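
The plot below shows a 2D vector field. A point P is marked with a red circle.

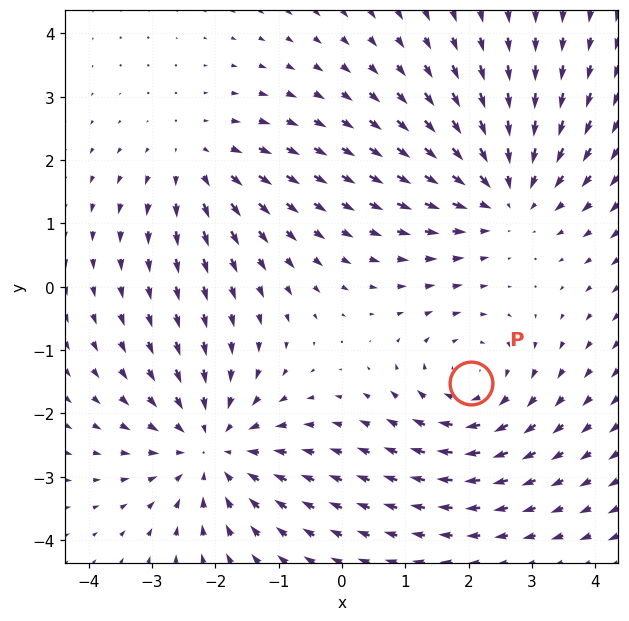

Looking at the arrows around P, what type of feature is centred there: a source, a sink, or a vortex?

At P (2.0, -1.5) the arrows circulate clockwise. Divergence ≈0, curl about -3 — near-zero divergence with nonzero curl is a vortex.

vortex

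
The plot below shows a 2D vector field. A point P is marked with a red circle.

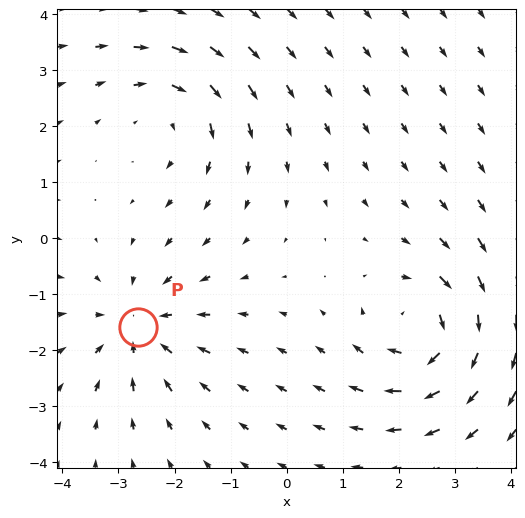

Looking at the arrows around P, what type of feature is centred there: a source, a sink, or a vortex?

sink

At P (-2.7, -1.6) the arrows converge inward. Divergence about -4, curl ≈0 — negative divergence with near-zero curl is a sink.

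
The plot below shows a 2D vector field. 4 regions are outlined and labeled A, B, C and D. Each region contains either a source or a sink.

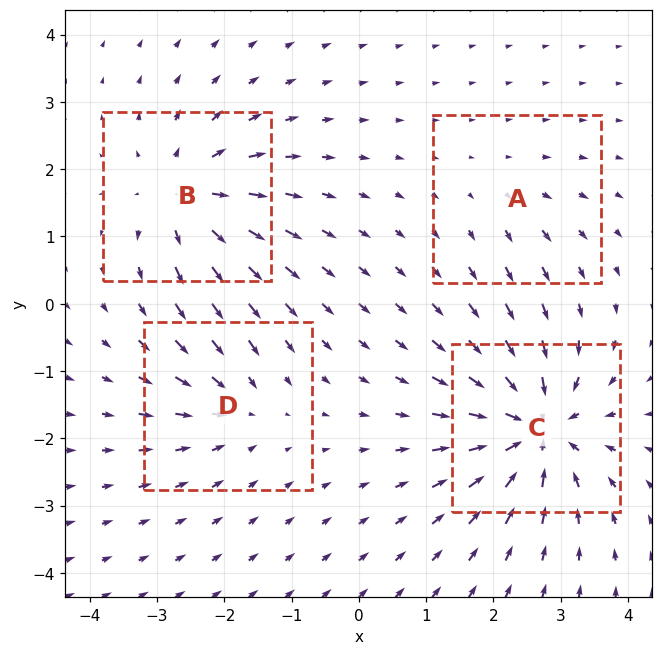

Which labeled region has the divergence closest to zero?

A

Divergence at each region's feature centre — A: about +2, B: about +6, C: about -9, D: about -4. Region A is closest to zero.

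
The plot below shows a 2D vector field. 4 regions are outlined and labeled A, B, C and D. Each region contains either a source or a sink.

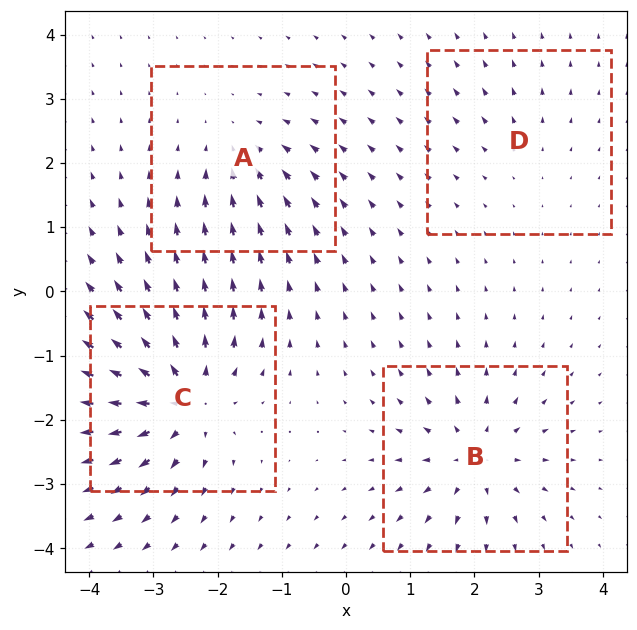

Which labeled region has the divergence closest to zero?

Divergence at each region's feature centre — A: about -4, B: about +6, C: about +8, D: about +2. Region D is closest to zero.

D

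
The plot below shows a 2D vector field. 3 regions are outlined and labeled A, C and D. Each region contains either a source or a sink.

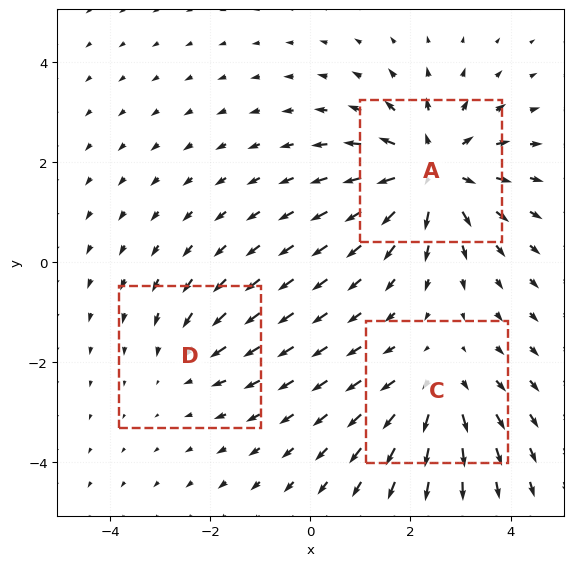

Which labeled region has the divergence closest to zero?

D

Divergence at each region's feature centre — A: about +4, C: about +3, D: about -2. Region D is closest to zero.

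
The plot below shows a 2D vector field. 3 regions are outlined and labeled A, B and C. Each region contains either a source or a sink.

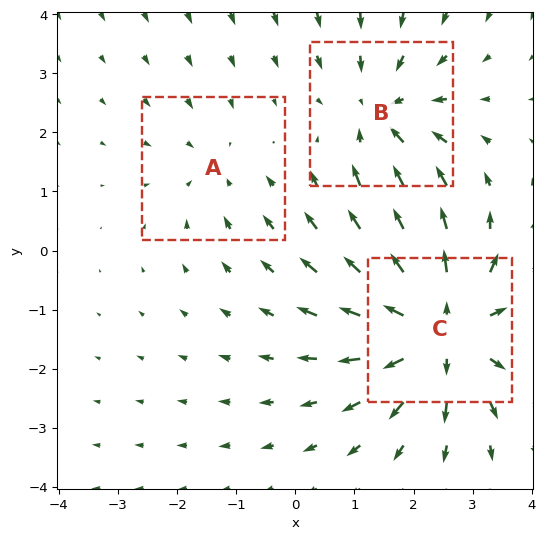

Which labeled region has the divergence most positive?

C

Divergence at each region's feature centre — A: about -2, B: about -3, C: about +5. Region C is most positive.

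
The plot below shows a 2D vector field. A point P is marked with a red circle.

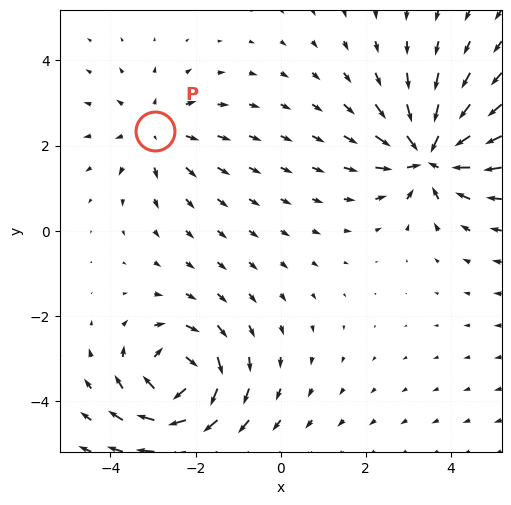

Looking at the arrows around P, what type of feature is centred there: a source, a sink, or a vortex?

At P (-3.0, 2.3) the arrows spread outward. Divergence about +3, curl ≈0 — positive divergence with near-zero curl is a source.

source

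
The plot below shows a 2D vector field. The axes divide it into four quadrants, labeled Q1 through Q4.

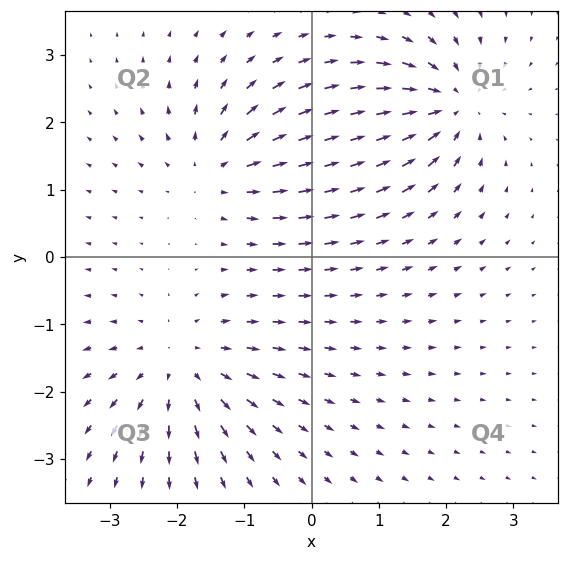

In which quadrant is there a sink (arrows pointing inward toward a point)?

The sink sits at approximately (2.0, 2.3), which lies in quadrant Q1. The divergence there is about -5, negative as expected for a sink.

Q1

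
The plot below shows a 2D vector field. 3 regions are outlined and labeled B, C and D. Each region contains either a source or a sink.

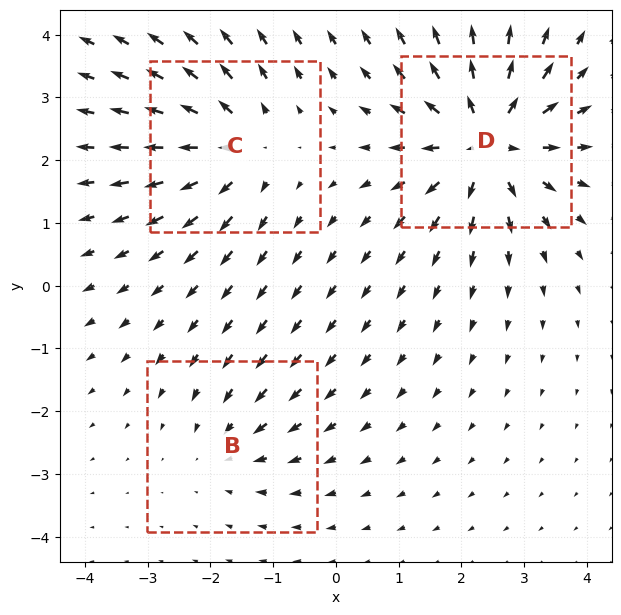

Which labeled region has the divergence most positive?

D

Divergence at each region's feature centre — B: about -2, C: about +4, D: about +6. Region D is most positive.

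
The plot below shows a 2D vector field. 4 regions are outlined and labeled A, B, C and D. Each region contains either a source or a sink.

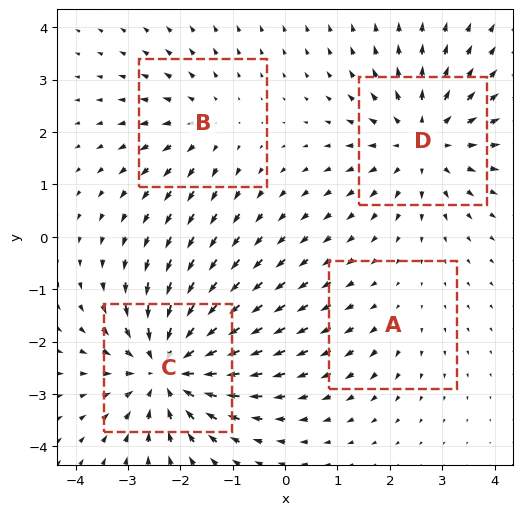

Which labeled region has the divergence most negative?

C

Divergence at each region's feature centre — A: about +2, B: about +3, C: about -6, D: about +5. Region C is most negative.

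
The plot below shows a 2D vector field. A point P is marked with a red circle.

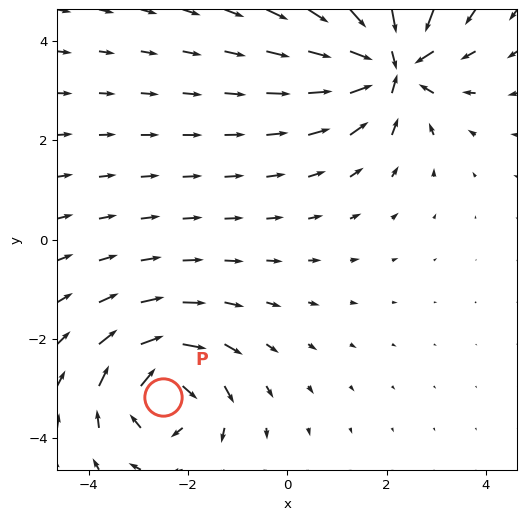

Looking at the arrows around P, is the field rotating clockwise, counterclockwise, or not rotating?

clockwise

Near P at (-2.5, -3.2) the arrows circulate clockwise. The curl (z-component) there is about -5; negative curl means clockwise rotation.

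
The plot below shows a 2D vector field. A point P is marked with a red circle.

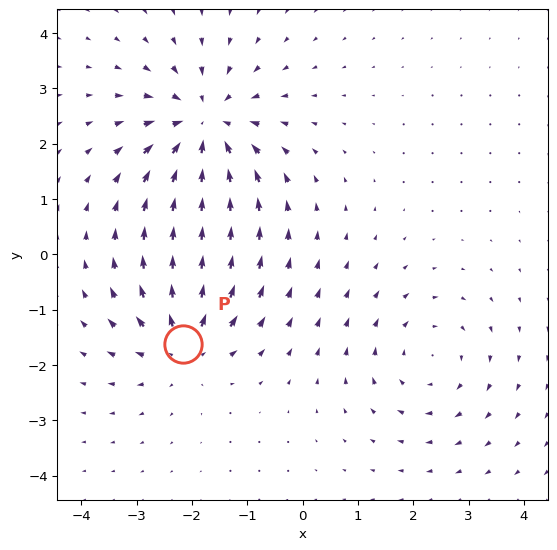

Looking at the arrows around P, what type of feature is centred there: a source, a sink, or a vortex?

source

At P (-2.2, -1.6) the arrows spread outward. Divergence about +4, curl ≈0 — positive divergence with near-zero curl is a source.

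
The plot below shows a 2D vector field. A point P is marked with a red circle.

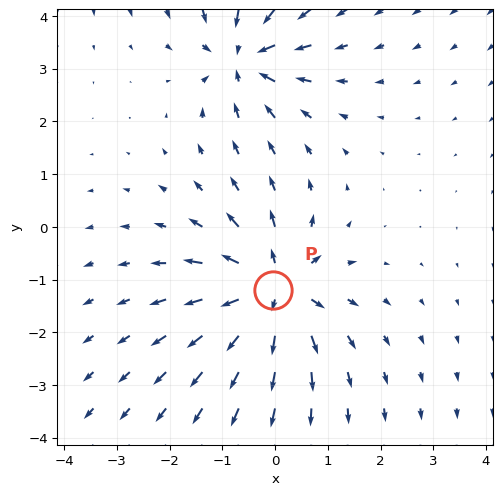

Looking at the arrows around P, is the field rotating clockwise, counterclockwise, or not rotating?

not rotating

Near P at (-0.0, -1.2) the arrows show no circulation. The curl there is ≈0.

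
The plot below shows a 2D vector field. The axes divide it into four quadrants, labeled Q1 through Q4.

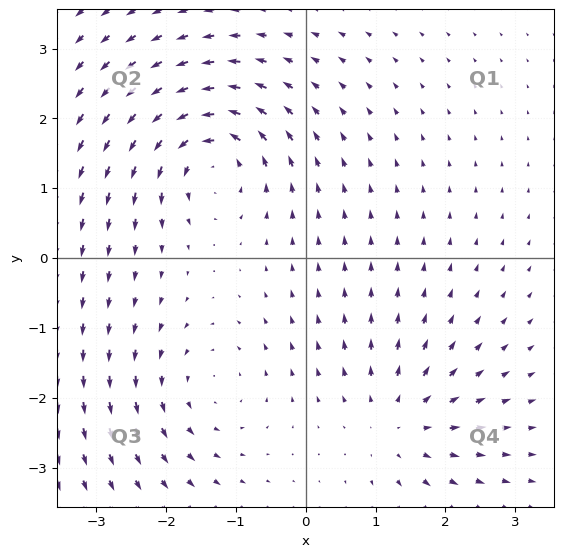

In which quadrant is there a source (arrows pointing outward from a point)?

Q4

The source sits at approximately (1.4, -2.4), which lies in quadrant Q4. The divergence there is about +5, positive as expected for a source.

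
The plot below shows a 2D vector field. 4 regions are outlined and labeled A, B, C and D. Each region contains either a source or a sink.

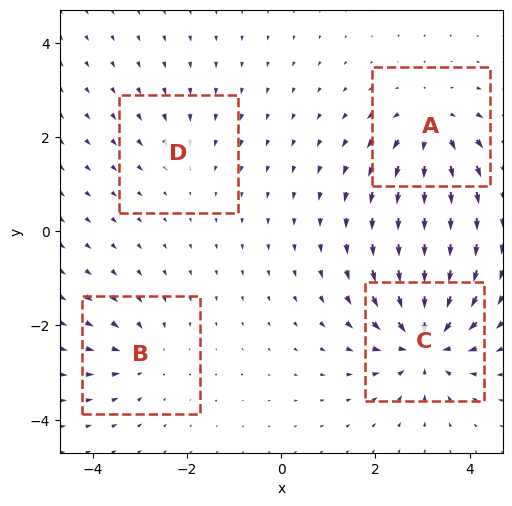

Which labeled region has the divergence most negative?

Divergence at each region's feature centre — A: about +5, B: about -4, C: about -8, D: about -2. Region C is most negative.

C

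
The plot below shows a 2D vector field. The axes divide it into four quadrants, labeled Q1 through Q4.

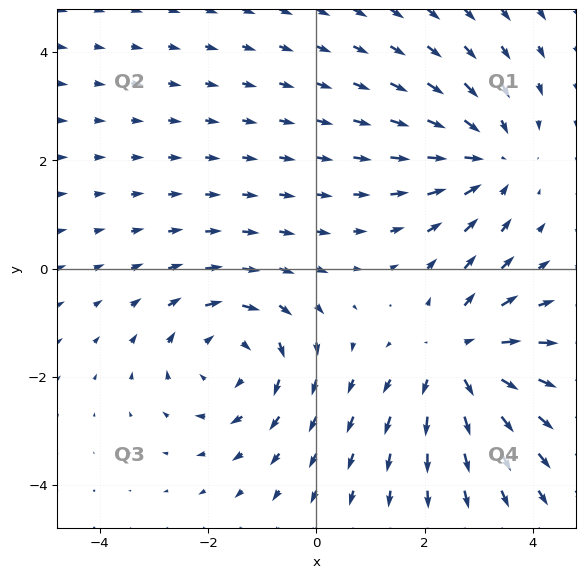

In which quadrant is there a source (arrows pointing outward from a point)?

Q4

The source sits at approximately (2.6, -1.7), which lies in quadrant Q4. The divergence there is about +4, positive as expected for a source.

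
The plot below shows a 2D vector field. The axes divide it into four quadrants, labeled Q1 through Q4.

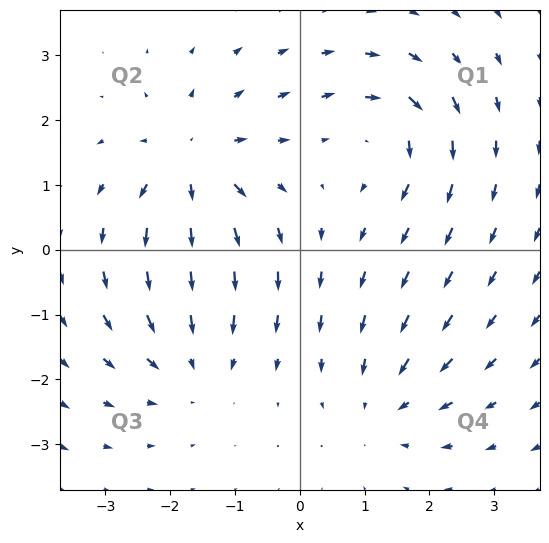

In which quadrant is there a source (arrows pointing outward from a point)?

The source sits at approximately (-1.7, 1.3), which lies in quadrant Q2. The divergence there is about +5, positive as expected for a source.

Q2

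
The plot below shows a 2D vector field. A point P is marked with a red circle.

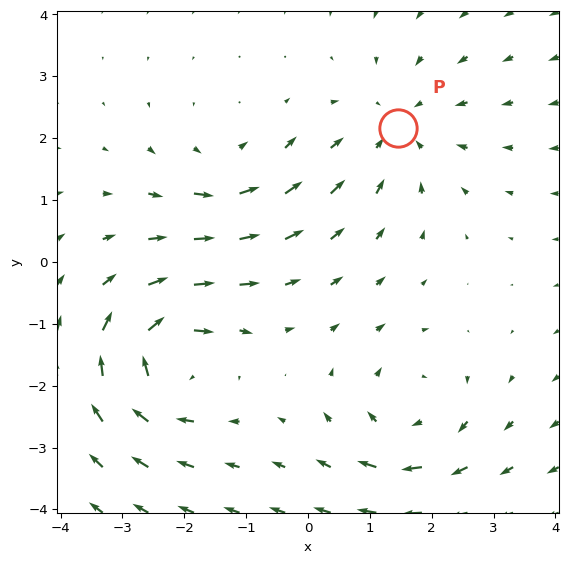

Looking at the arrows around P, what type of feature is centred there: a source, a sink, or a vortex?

At P (1.5, 2.2) the arrows converge inward. Divergence about -3, curl ≈0 — negative divergence with near-zero curl is a sink.

sink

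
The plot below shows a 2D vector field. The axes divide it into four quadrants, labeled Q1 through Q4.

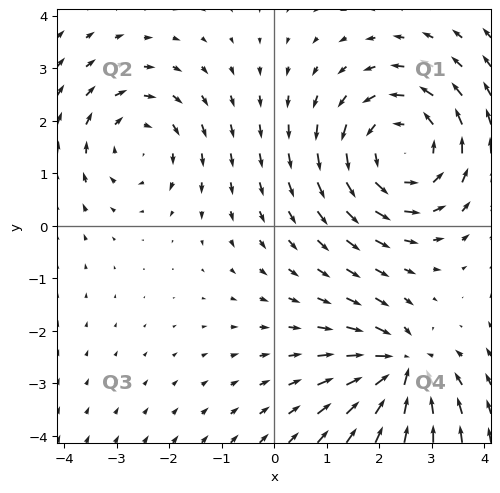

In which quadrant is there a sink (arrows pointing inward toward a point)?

Q4

The sink sits at approximately (2.4, -2.7), which lies in quadrant Q4. The divergence there is about -5, negative as expected for a sink.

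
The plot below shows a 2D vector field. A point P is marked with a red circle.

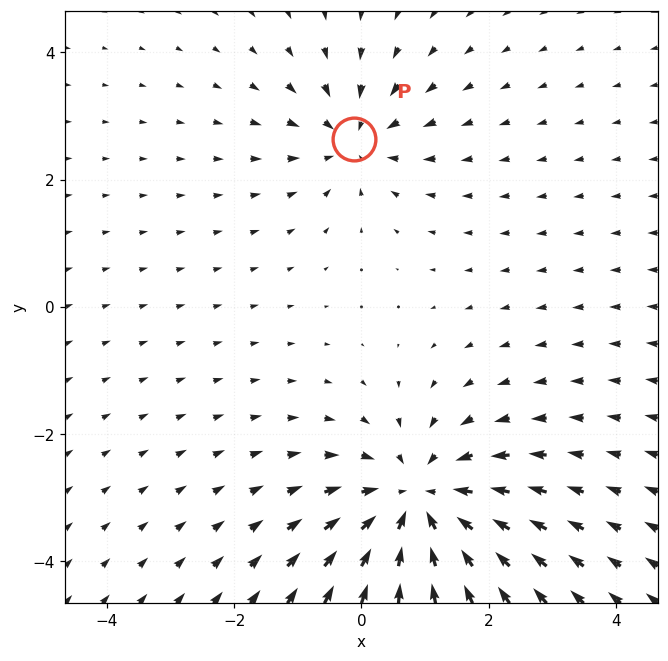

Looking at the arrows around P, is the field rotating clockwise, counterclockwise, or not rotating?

not rotating

Near P at (-0.1, 2.6) the arrows show no circulation. The curl there is ≈0.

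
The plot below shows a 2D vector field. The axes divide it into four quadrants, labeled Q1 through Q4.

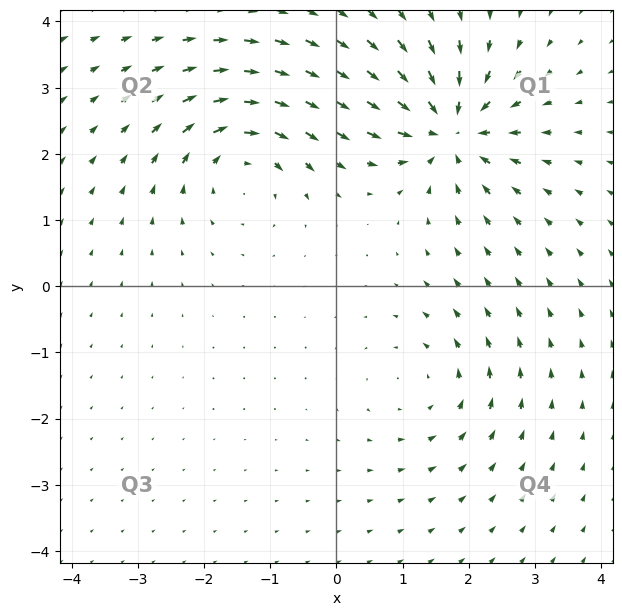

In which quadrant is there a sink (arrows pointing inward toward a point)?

Q1

The sink sits at approximately (1.7, 2.4), which lies in quadrant Q1. The divergence there is about -5, negative as expected for a sink.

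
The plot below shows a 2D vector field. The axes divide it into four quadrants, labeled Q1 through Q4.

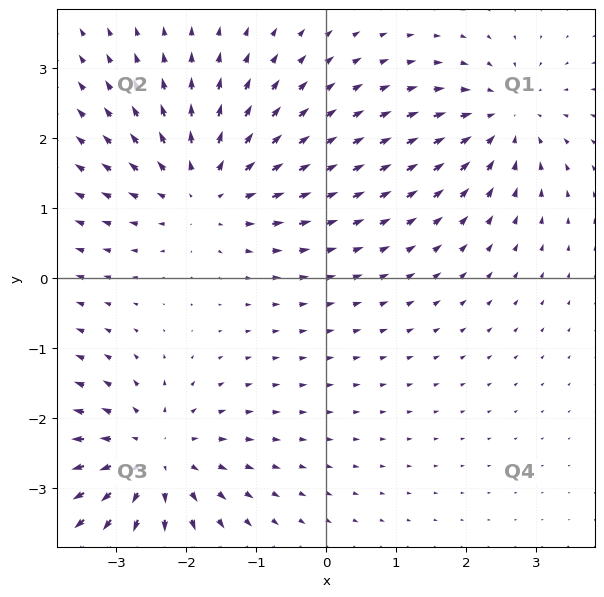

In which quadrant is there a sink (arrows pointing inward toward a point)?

The sink sits at approximately (2.6, 2.3), which lies in quadrant Q1. The divergence there is about -4, negative as expected for a sink.

Q1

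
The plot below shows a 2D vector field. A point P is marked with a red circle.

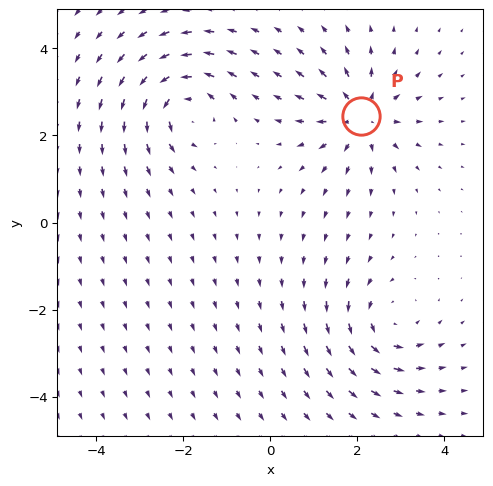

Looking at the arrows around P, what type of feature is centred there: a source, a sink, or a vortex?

At P (2.1, 2.4) the arrows spread outward. Divergence about +4, curl ≈0 — positive divergence with near-zero curl is a source.

source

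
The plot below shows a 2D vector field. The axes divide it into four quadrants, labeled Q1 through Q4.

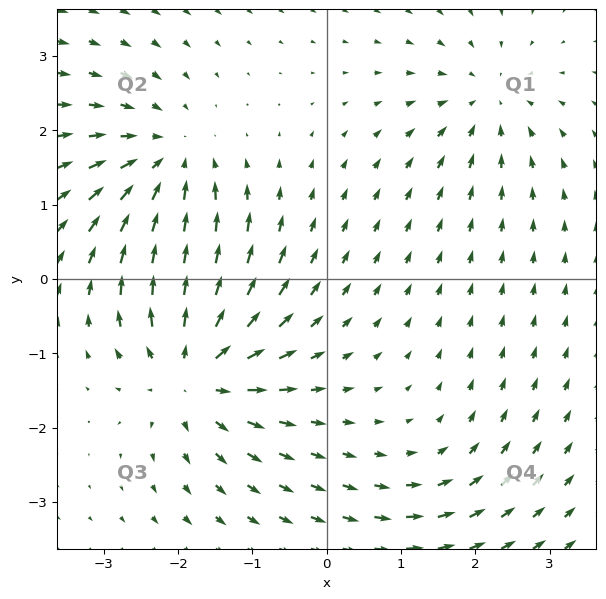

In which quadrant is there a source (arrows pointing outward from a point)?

The source sits at approximately (-1.8, -1.2), which lies in quadrant Q3. The divergence there is about +6, positive as expected for a source.

Q3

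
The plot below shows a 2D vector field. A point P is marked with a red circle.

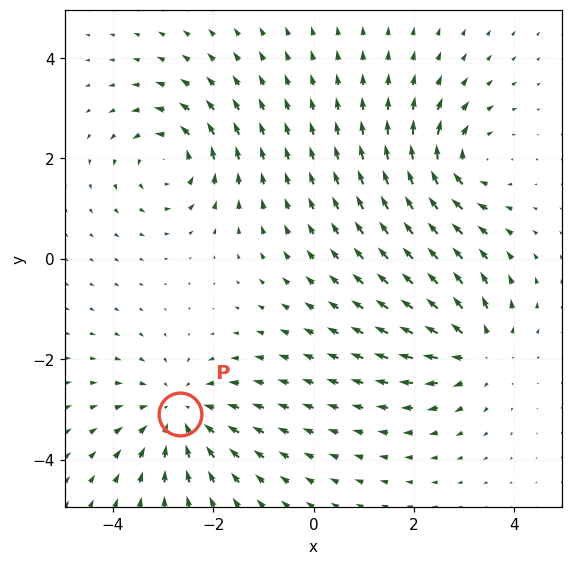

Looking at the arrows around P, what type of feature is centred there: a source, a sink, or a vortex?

sink

At P (-2.7, -3.1) the arrows converge inward. Divergence about -3, curl ≈0 — negative divergence with near-zero curl is a sink.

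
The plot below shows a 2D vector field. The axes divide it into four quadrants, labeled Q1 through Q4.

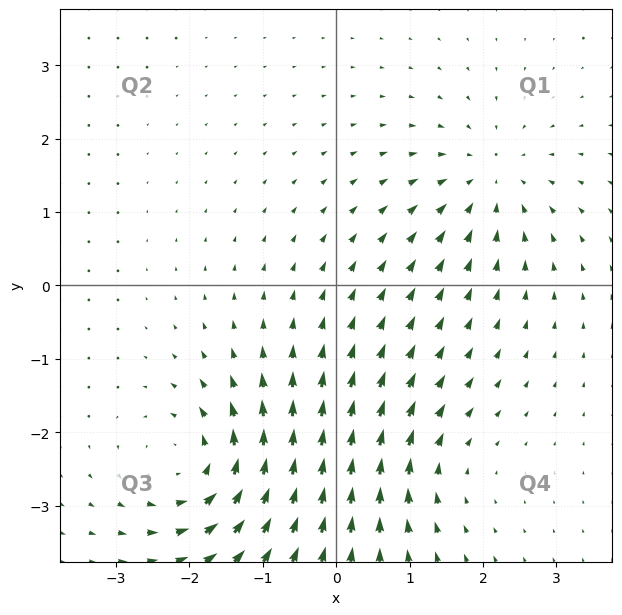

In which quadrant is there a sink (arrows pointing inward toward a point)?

The sink sits at approximately (2.1, 1.4), which lies in quadrant Q1. The divergence there is about -3, negative as expected for a sink.

Q1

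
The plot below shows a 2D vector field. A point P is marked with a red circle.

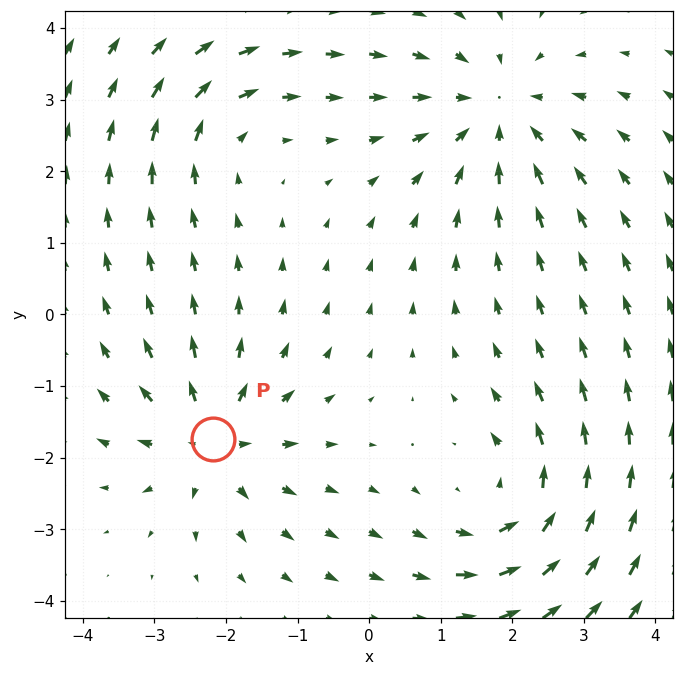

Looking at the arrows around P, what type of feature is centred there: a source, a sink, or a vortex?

At P (-2.2, -1.7) the arrows spread outward. Divergence about +5, curl ≈0 — positive divergence with near-zero curl is a source.

source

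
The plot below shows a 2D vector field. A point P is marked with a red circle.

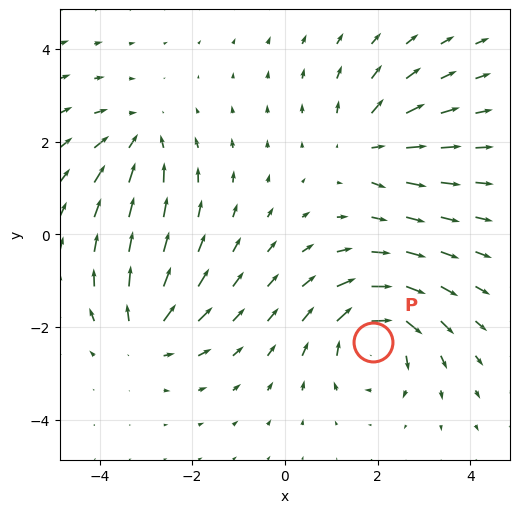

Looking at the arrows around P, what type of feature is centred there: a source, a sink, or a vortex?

At P (1.9, -2.3) the arrows circulate clockwise. Divergence ≈0, curl about -5 — near-zero divergence with nonzero curl is a vortex.

vortex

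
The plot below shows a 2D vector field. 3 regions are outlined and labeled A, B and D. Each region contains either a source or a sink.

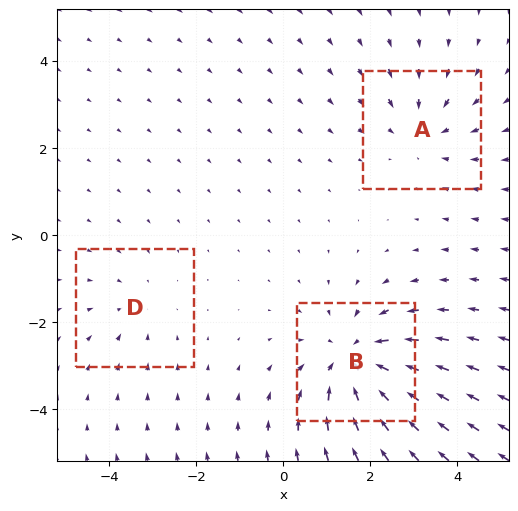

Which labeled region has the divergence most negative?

Divergence at each region's feature centre — A: about -3, B: about -4, D: about -2. Region B is most negative.

B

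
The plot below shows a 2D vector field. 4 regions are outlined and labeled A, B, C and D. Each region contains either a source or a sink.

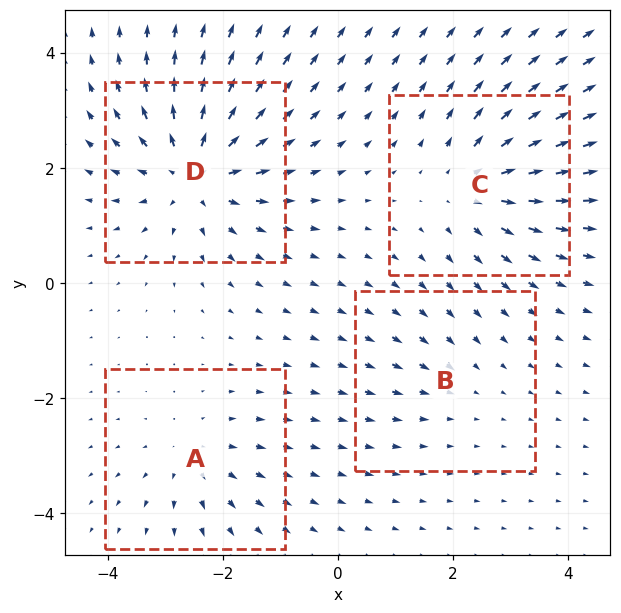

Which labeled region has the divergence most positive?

D

Divergence at each region's feature centre — A: about +4, B: about -2, C: about +5, D: about +7. Region D is most positive.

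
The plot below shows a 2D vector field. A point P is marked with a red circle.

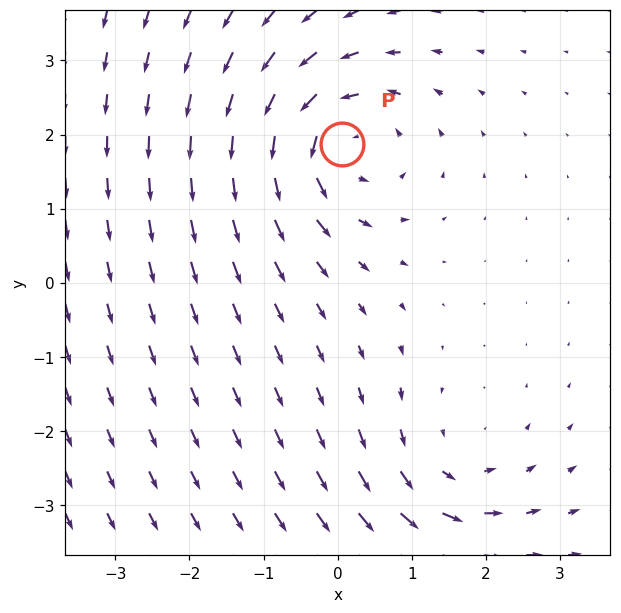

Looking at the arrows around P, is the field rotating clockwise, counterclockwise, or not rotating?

Near P at (0.1, 1.9) the arrows circulate counterclockwise. The curl (z-component) there is about +5; positive curl means counterclockwise rotation.

counterclockwise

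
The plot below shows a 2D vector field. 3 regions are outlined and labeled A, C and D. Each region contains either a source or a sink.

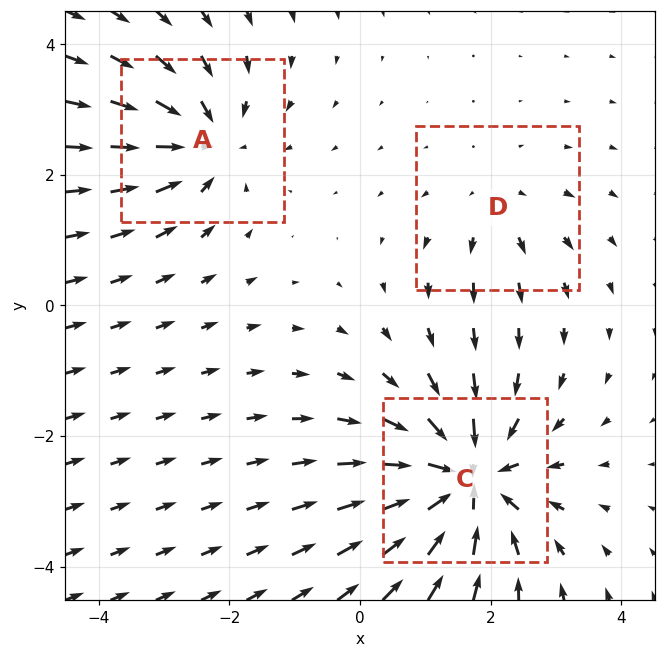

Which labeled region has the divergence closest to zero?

D

Divergence at each region's feature centre — A: about -4, C: about -6, D: about +2. Region D is closest to zero.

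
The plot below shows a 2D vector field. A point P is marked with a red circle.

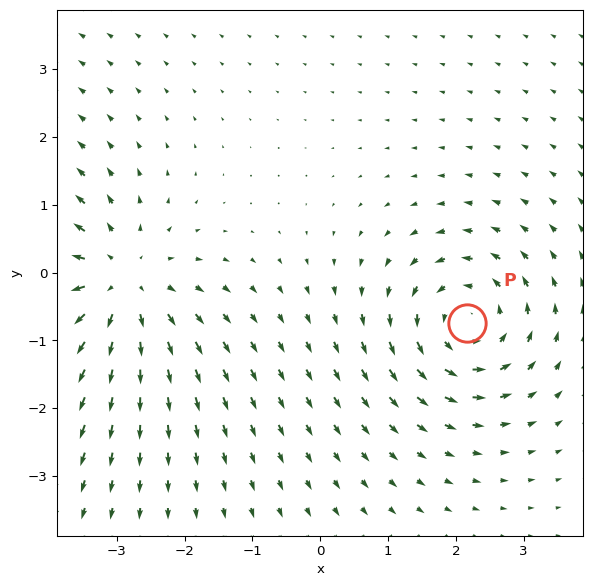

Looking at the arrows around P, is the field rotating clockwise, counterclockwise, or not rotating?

counterclockwise

Near P at (2.2, -0.7) the arrows circulate counterclockwise. The curl (z-component) there is about +4; positive curl means counterclockwise rotation.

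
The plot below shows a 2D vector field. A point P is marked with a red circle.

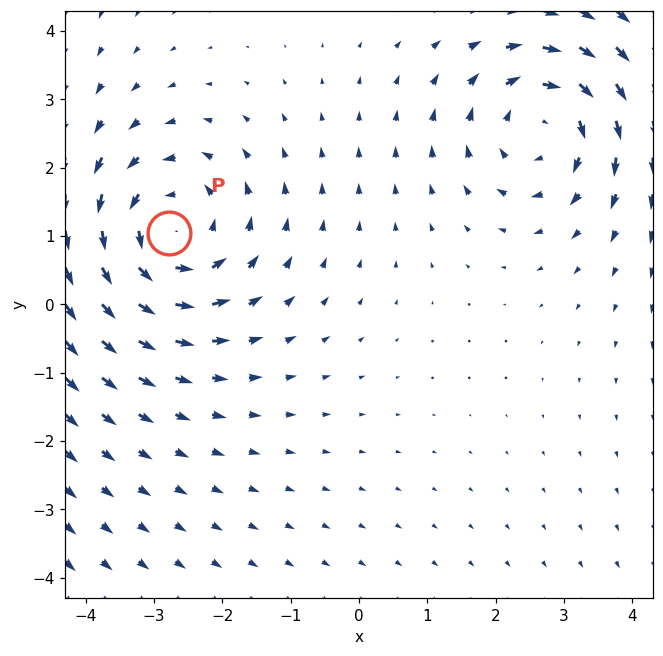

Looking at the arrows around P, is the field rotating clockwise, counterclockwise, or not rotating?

Near P at (-2.8, 1.0) the arrows circulate counterclockwise. The curl (z-component) there is about +4; positive curl means counterclockwise rotation.

counterclockwise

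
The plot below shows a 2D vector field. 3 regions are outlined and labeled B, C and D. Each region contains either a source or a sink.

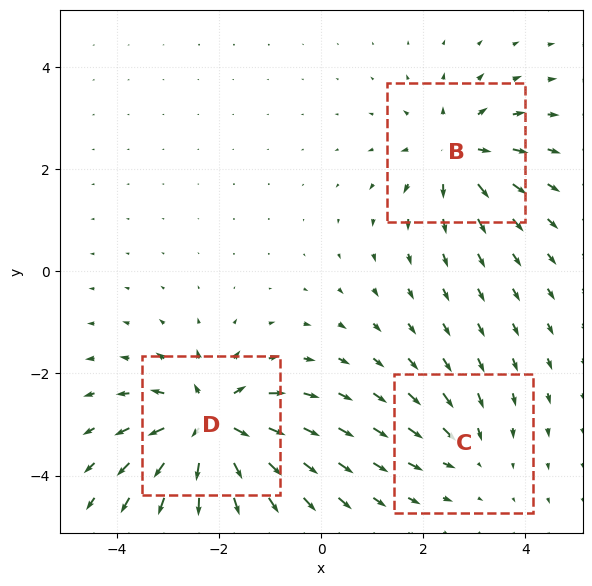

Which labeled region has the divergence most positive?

Divergence at each region's feature centre — B: about +4, C: about -2, D: about +6. Region D is most positive.

D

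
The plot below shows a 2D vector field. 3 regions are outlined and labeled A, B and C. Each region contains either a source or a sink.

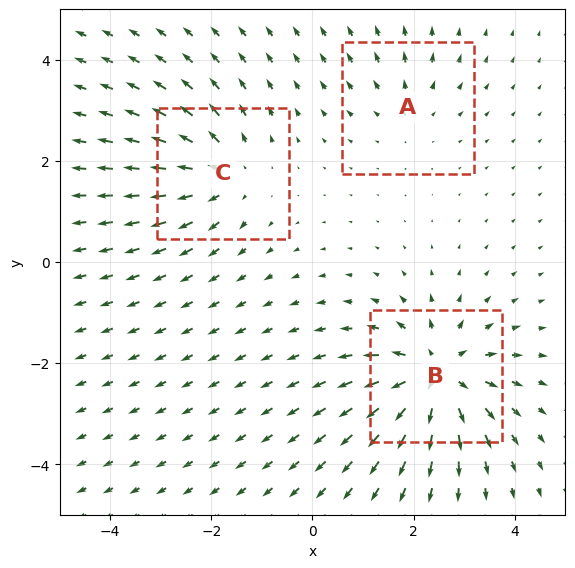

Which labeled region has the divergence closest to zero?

A

Divergence at each region's feature centre — A: about +2, B: about +6, C: about +4. Region A is closest to zero.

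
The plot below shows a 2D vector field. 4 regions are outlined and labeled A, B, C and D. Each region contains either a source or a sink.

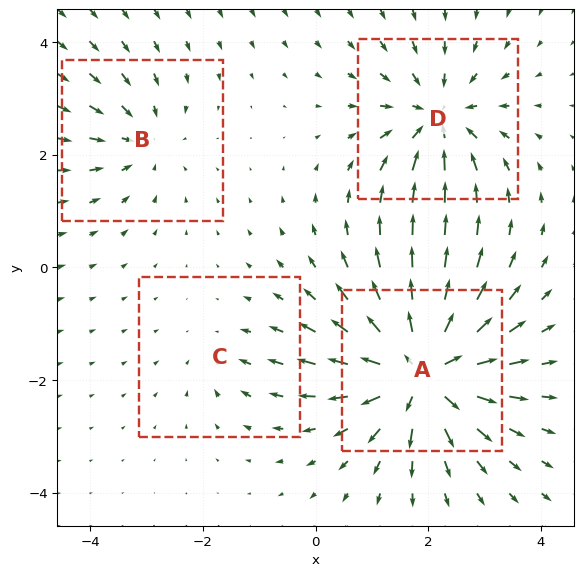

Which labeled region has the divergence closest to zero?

Divergence at each region's feature centre — A: about +8, B: about -4, C: about -2, D: about -5. Region C is closest to zero.

C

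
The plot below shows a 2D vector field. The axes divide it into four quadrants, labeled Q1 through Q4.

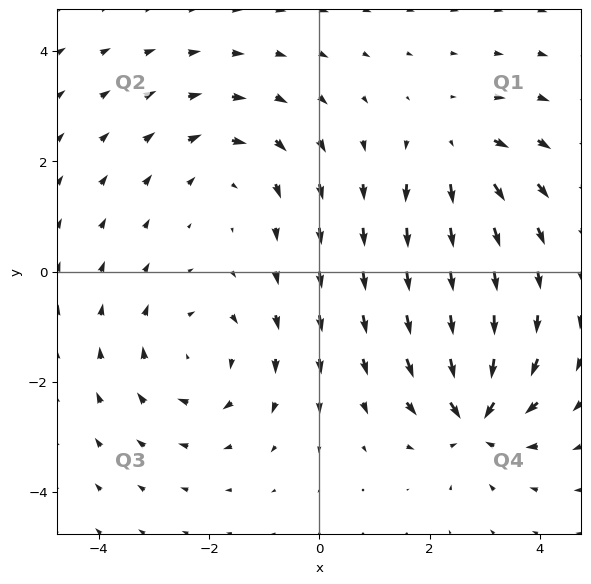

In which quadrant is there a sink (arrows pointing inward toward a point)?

The sink sits at approximately (2.8, -2.6), which lies in quadrant Q4. The divergence there is about -7, negative as expected for a sink.

Q4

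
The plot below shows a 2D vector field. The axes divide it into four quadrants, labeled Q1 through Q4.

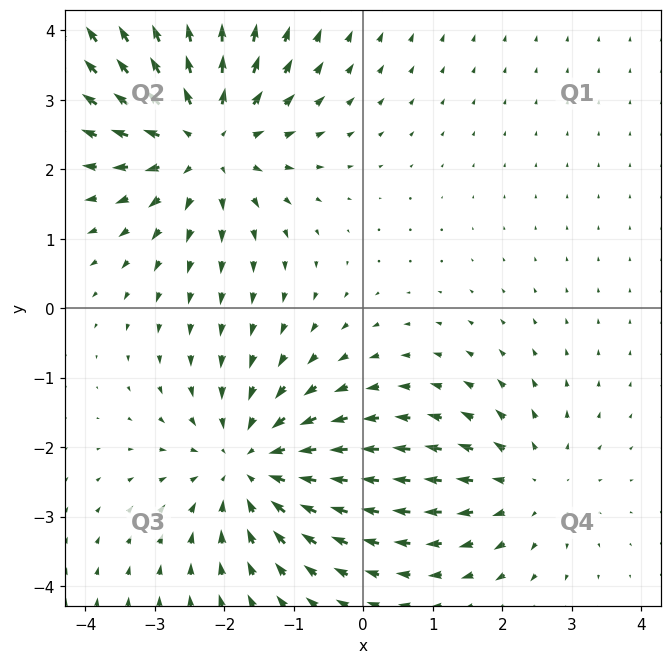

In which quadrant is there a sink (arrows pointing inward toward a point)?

Q3

The sink sits at approximately (-1.6, -2.3), which lies in quadrant Q3. The divergence there is about -3, negative as expected for a sink.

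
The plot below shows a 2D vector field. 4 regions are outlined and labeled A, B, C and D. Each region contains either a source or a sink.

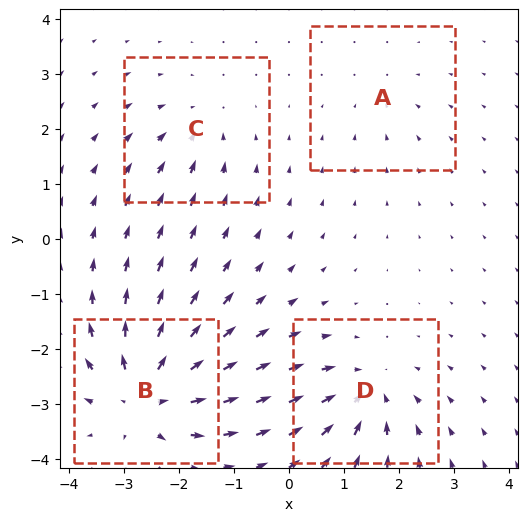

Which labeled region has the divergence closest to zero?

Divergence at each region's feature centre — A: about -2, B: about +8, C: about -4, D: about -6. Region A is closest to zero.

A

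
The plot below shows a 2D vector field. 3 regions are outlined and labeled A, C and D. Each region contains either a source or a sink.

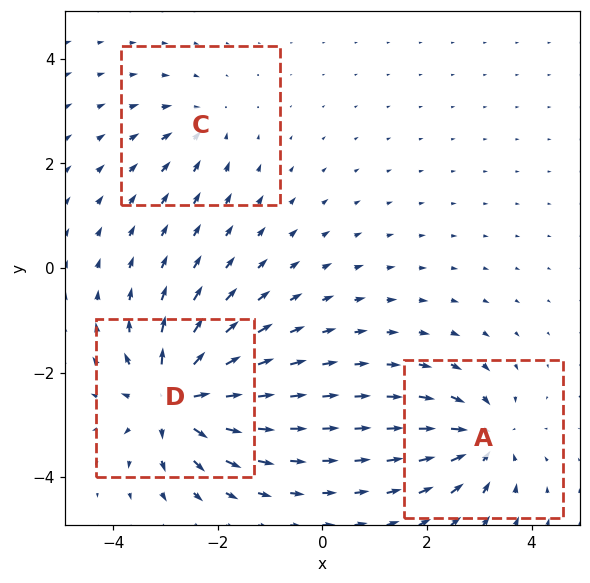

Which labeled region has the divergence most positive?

Divergence at each region's feature centre — A: about -4, C: about -3, D: about +6. Region D is most positive.

D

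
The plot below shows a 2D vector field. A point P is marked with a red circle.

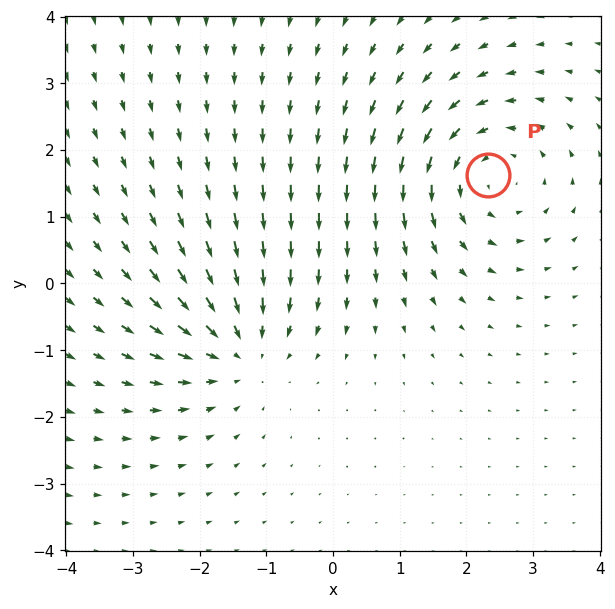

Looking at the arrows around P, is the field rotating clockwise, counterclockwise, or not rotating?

Near P at (2.3, 1.6) the arrows circulate counterclockwise. The curl (z-component) there is about +3; positive curl means counterclockwise rotation.

counterclockwise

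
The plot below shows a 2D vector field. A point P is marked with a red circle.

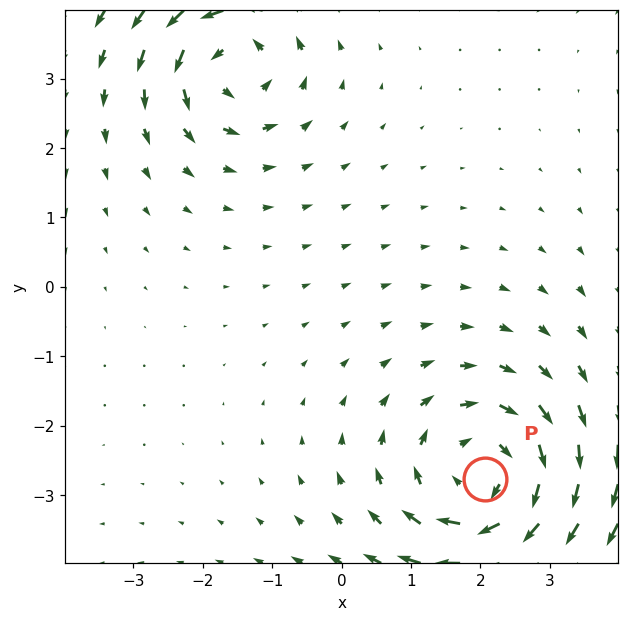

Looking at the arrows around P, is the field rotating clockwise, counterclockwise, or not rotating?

Near P at (2.1, -2.8) the arrows circulate clockwise. The curl (z-component) there is about -4; negative curl means clockwise rotation.

clockwise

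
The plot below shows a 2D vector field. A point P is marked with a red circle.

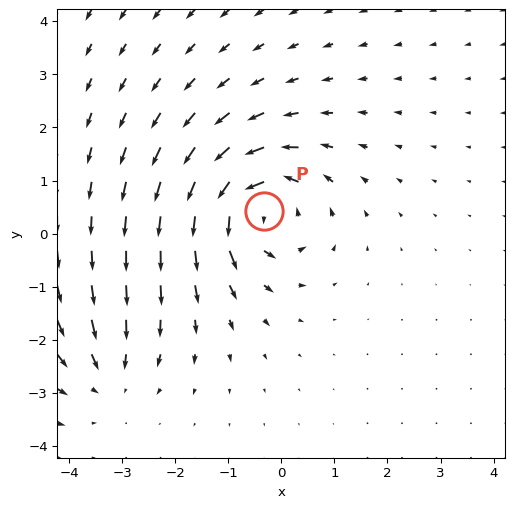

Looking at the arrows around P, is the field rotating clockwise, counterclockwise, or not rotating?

counterclockwise

Near P at (-0.3, 0.4) the arrows circulate counterclockwise. The curl (z-component) there is about +6; positive curl means counterclockwise rotation.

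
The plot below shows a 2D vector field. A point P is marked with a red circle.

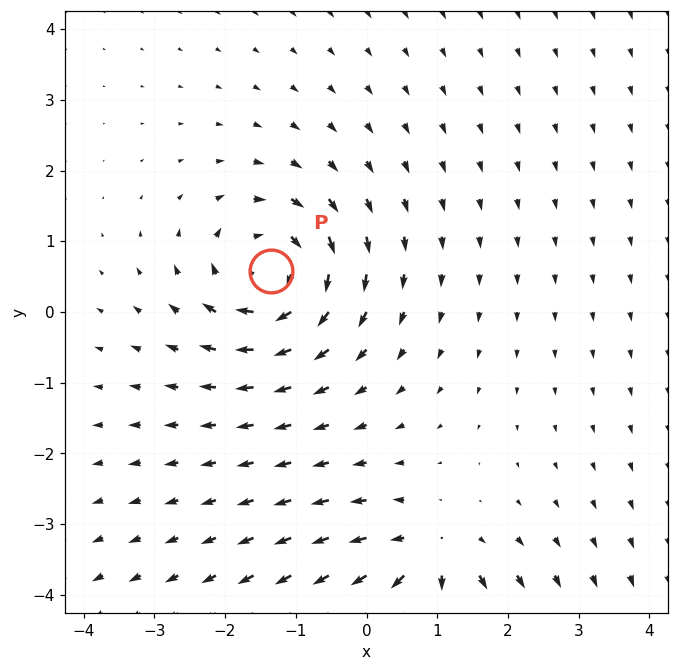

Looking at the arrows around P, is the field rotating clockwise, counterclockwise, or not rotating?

Near P at (-1.3, 0.6) the arrows circulate clockwise. The curl (z-component) there is about -5; negative curl means clockwise rotation.

clockwise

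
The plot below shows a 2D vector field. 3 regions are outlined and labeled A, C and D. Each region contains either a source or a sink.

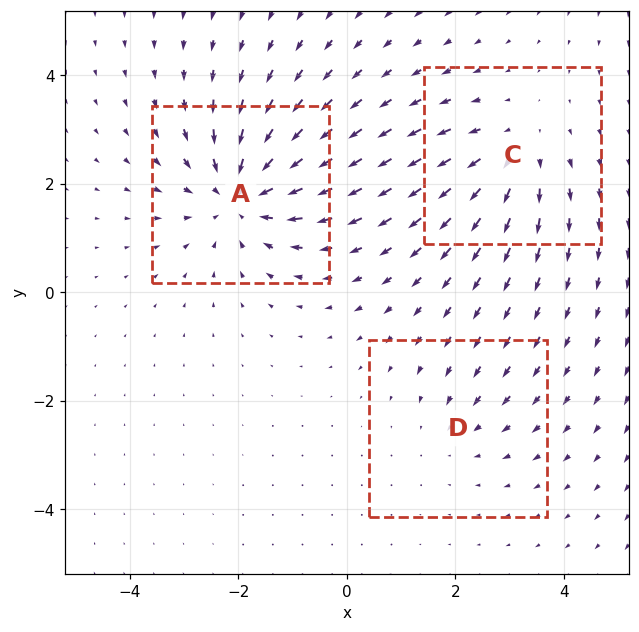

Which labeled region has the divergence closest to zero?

D

Divergence at each region's feature centre — A: about -5, C: about +3, D: about -2. Region D is closest to zero.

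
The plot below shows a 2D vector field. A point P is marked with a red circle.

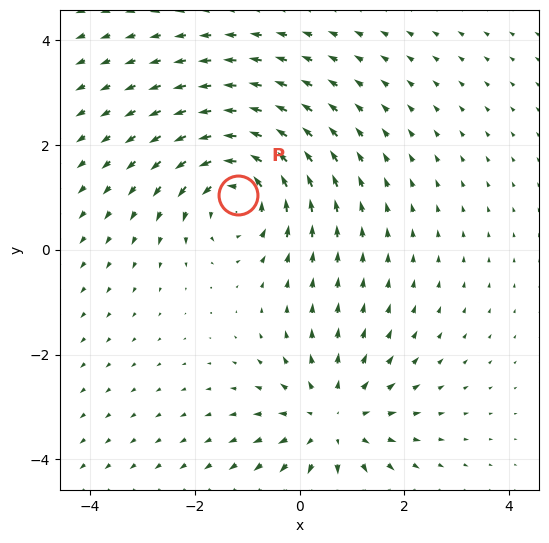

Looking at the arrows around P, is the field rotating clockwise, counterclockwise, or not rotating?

Near P at (-1.2, 1.1) the arrows circulate counterclockwise. The curl (z-component) there is about +5; positive curl means counterclockwise rotation.

counterclockwise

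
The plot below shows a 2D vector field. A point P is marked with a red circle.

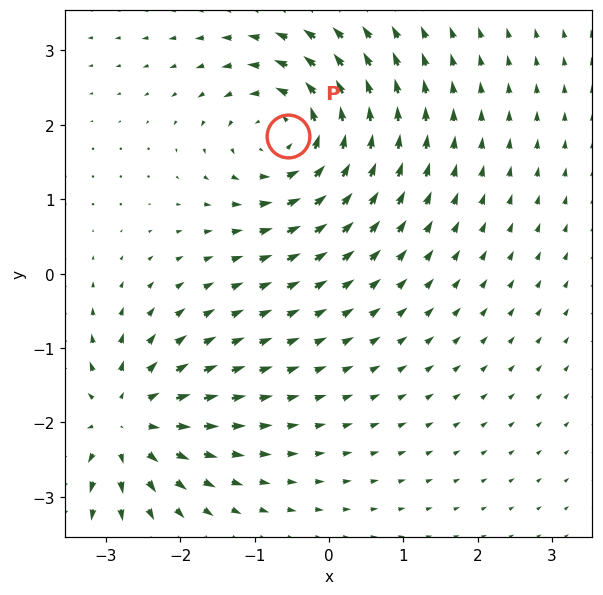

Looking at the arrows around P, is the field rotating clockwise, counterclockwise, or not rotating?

counterclockwise

Near P at (-0.6, 1.8) the arrows circulate counterclockwise. The curl (z-component) there is about +5; positive curl means counterclockwise rotation.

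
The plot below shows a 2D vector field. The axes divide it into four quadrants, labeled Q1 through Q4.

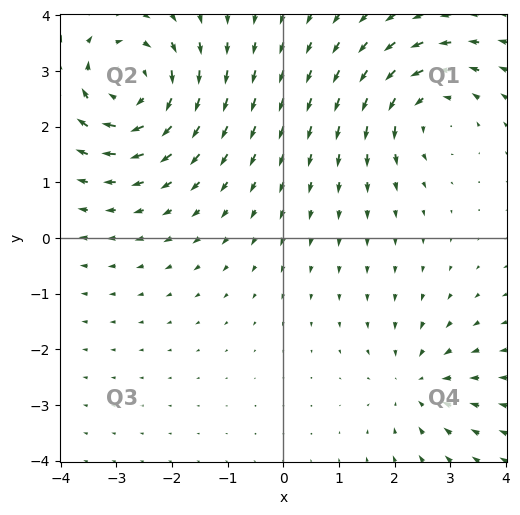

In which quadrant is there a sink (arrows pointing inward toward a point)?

Q4

The sink sits at approximately (2.4, -2.6), which lies in quadrant Q4. The divergence there is about -3, negative as expected for a sink.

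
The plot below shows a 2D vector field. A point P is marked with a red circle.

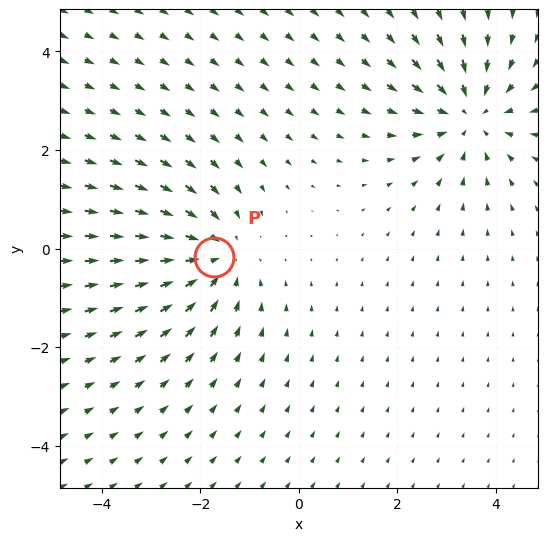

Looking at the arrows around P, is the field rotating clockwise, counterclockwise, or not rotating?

Near P at (-1.7, -0.2) the arrows show no circulation. The curl there is ≈0.

not rotating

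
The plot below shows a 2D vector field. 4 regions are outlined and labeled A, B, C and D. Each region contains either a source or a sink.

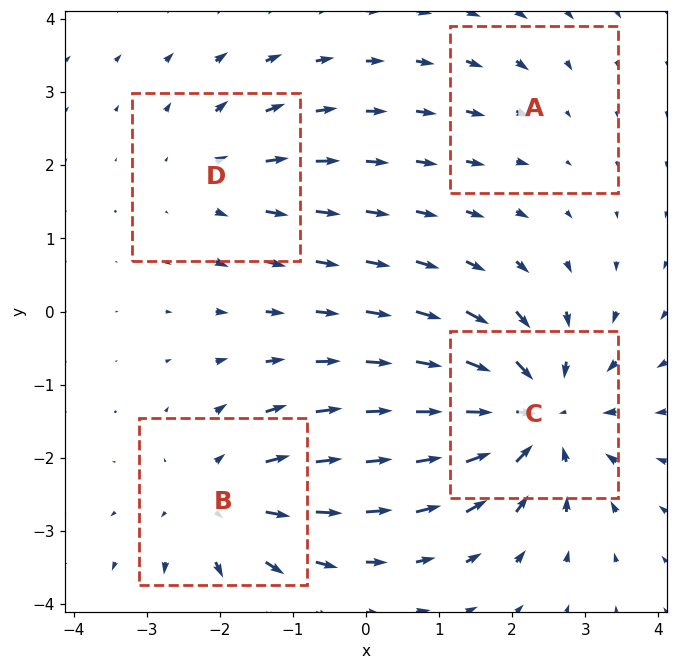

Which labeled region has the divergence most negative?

C

Divergence at each region's feature centre — A: about -2, B: about +4, C: about -7, D: about +3. Region C is most negative.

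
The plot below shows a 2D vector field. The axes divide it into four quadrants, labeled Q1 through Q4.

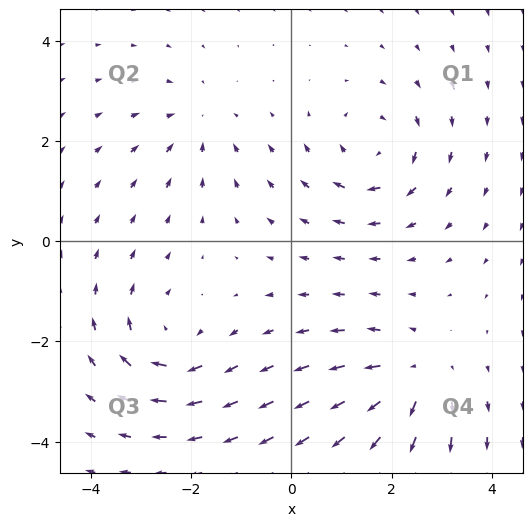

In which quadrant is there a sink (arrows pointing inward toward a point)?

The sink sits at approximately (-1.9, 2.4), which lies in quadrant Q2. The divergence there is about -3, negative as expected for a sink.

Q2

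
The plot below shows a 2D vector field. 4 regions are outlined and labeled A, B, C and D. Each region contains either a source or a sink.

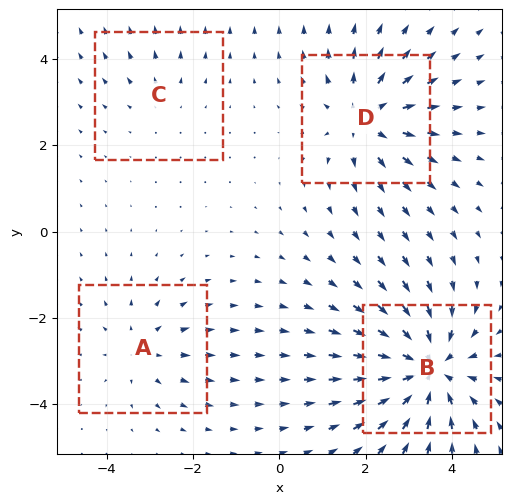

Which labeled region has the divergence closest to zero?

Divergence at each region's feature centre — A: about +3, B: about -7, C: about +2, D: about +5. Region C is closest to zero.

C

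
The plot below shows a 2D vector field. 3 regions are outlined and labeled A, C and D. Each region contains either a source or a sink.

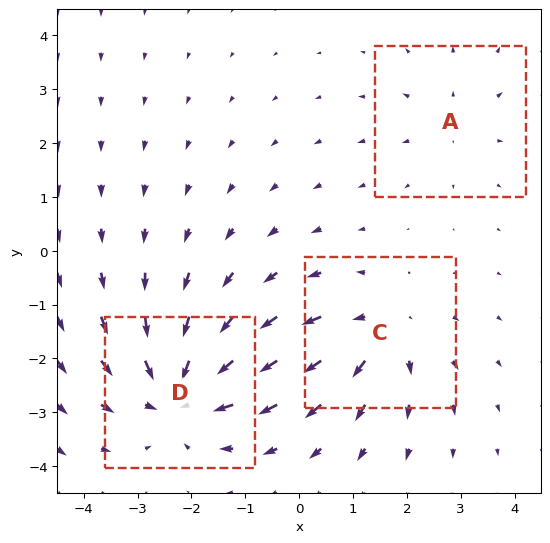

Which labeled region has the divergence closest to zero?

A

Divergence at each region's feature centre — A: about +2, C: about +3, D: about -5. Region A is closest to zero.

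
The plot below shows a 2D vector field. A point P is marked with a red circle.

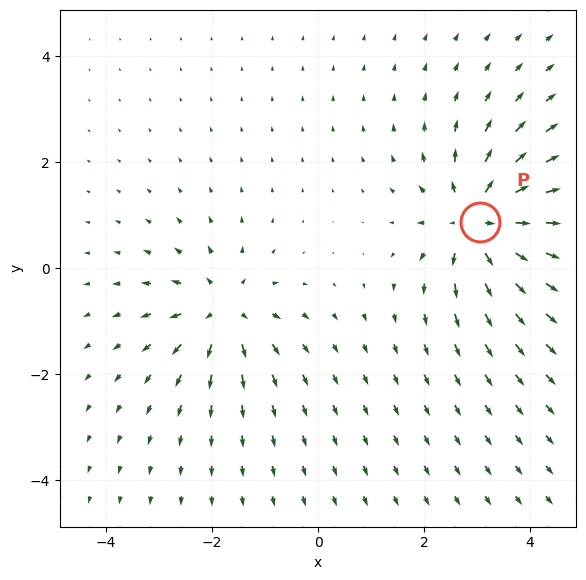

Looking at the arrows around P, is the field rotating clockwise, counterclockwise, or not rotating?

not rotating

Near P at (3.1, 0.9) the arrows show no circulation. The curl there is ≈0.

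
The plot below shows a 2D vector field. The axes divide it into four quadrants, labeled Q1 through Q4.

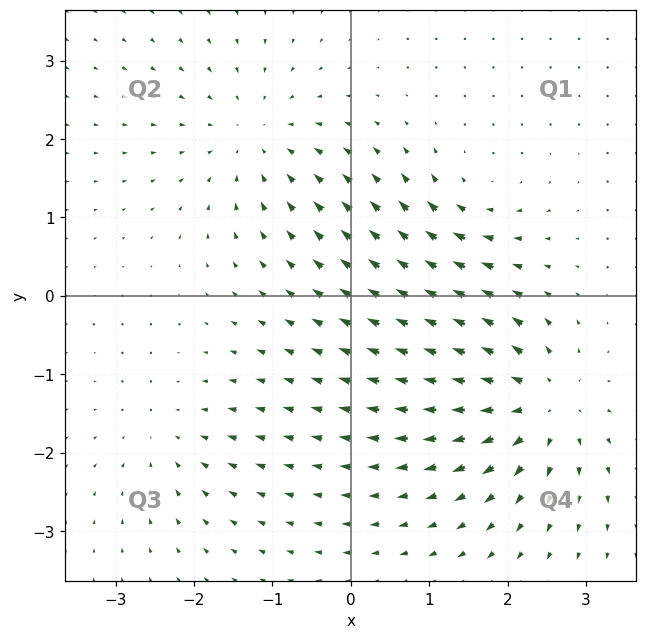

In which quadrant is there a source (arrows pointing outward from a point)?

The source sits at approximately (2.4, -1.4), which lies in quadrant Q4. The divergence there is about +6, positive as expected for a source.

Q4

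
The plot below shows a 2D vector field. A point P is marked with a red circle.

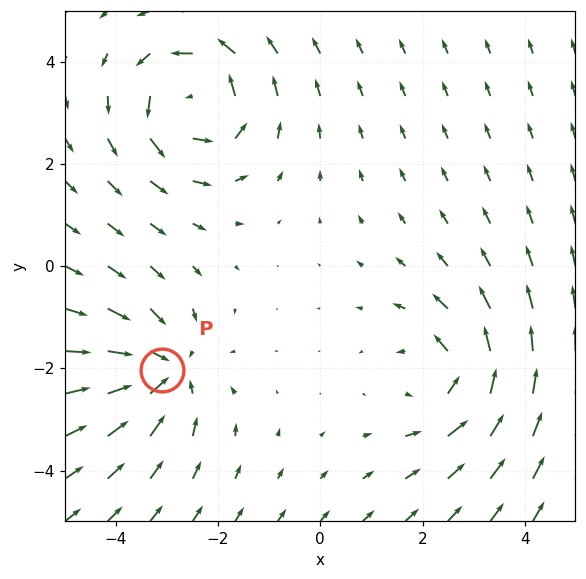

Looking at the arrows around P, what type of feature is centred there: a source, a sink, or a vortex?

sink

At P (-3.1, -2.0) the arrows converge inward. Divergence about -3, curl ≈0 — negative divergence with near-zero curl is a sink.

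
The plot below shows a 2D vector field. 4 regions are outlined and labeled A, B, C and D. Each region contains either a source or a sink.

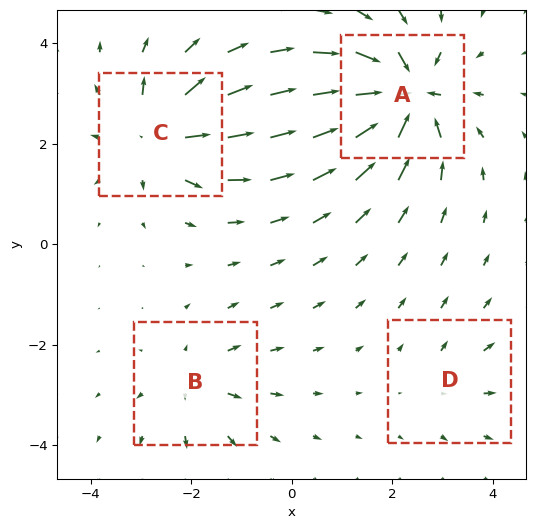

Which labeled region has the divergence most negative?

A

Divergence at each region's feature centre — A: about -8, B: about +4, C: about +6, D: about +2. Region A is most negative.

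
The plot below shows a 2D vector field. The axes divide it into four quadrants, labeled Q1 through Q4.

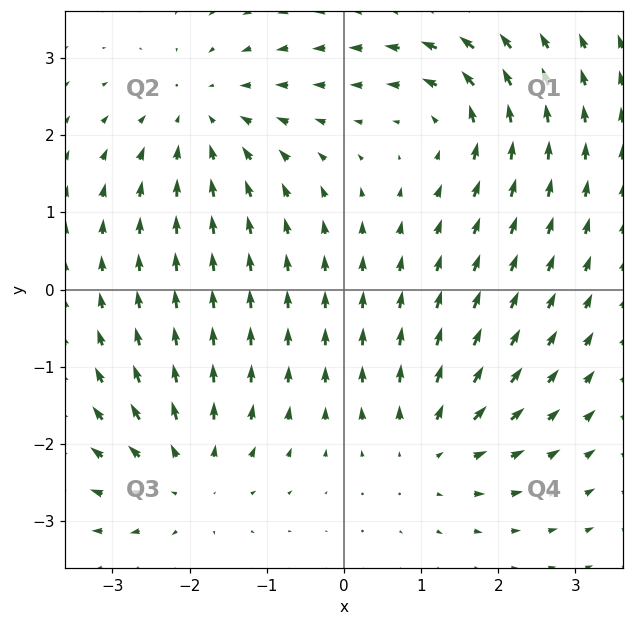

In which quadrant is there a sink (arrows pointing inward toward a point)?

Q2

The sink sits at approximately (-1.8, 2.2), which lies in quadrant Q2. The divergence there is about -4, negative as expected for a sink.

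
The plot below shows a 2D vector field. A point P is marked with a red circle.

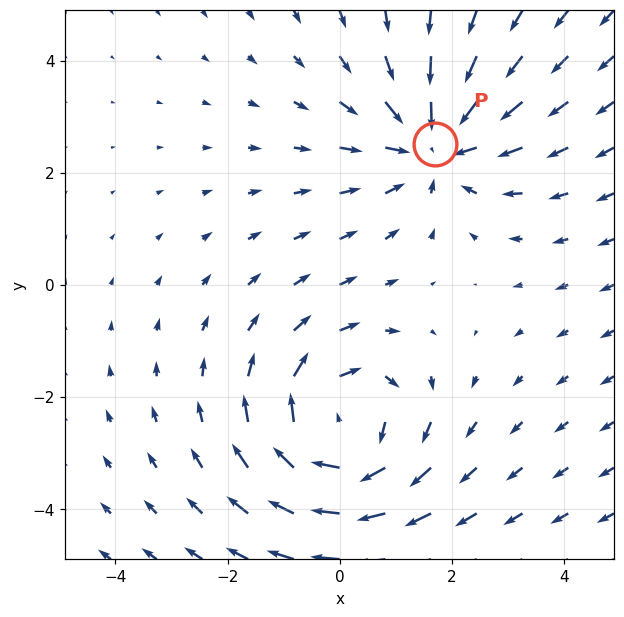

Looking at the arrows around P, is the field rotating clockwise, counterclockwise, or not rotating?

Near P at (1.7, 2.5) the arrows show no circulation. The curl there is ≈0.

not rotating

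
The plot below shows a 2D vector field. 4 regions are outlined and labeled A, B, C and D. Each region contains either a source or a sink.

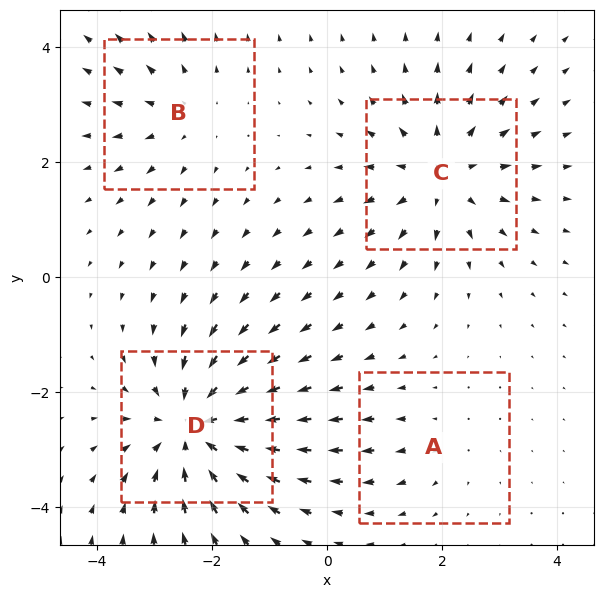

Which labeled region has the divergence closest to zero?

Divergence at each region's feature centre — A: about +2, B: about +3, C: about +5, D: about -6. Region A is closest to zero.

A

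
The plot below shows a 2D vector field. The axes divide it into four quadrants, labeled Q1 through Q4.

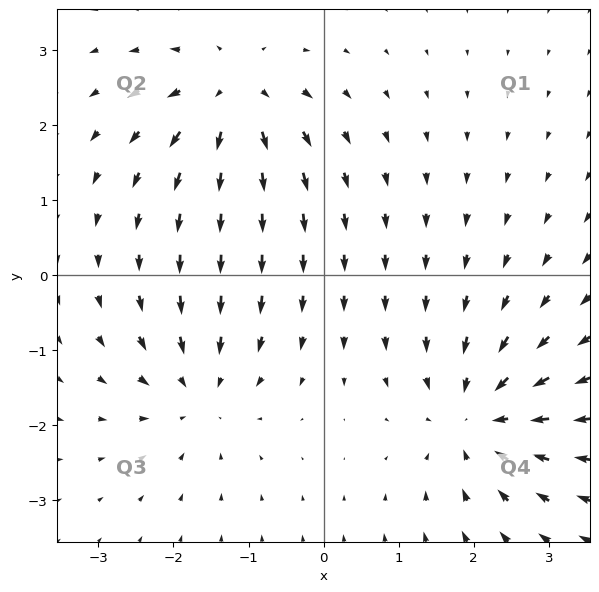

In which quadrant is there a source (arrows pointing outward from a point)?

Q2

The source sits at approximately (-1.2, 2.4), which lies in quadrant Q2. The divergence there is about +6, positive as expected for a source.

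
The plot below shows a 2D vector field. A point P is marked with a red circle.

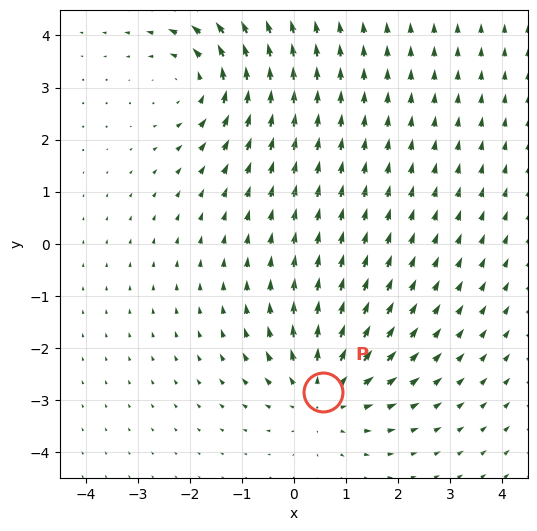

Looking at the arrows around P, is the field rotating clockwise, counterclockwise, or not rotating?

Near P at (0.6, -2.9) the arrows show no circulation. The curl there is ≈0.

not rotating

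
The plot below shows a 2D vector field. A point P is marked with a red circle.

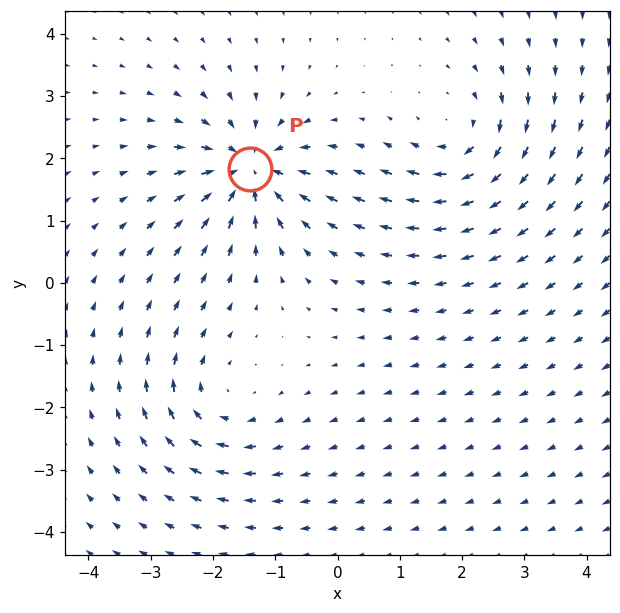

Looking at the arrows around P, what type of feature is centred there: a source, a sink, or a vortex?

At P (-1.4, 1.8) the arrows converge inward. Divergence about -6, curl ≈0 — negative divergence with near-zero curl is a sink.

sink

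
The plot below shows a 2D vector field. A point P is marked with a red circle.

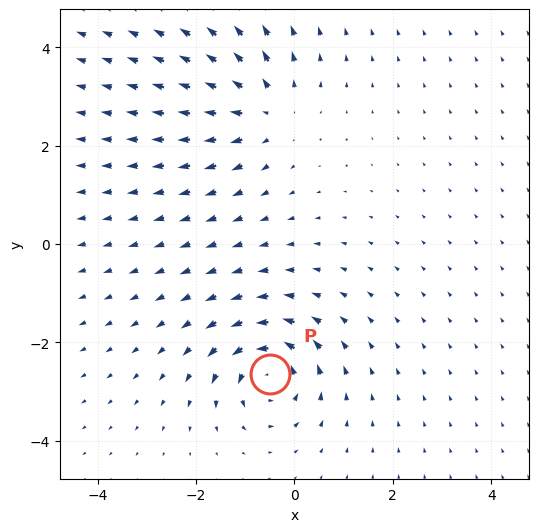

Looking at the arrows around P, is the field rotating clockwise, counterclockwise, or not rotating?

Near P at (-0.5, -2.6) the arrows circulate counterclockwise. The curl (z-component) there is about +4; positive curl means counterclockwise rotation.

counterclockwise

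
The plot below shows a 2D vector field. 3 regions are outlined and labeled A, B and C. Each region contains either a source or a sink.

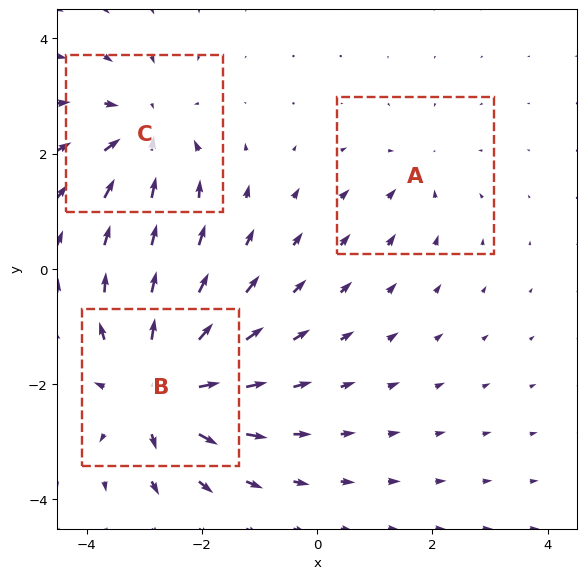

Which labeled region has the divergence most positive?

Divergence at each region's feature centre — A: about -2, B: about +6, C: about -4. Region B is most positive.

B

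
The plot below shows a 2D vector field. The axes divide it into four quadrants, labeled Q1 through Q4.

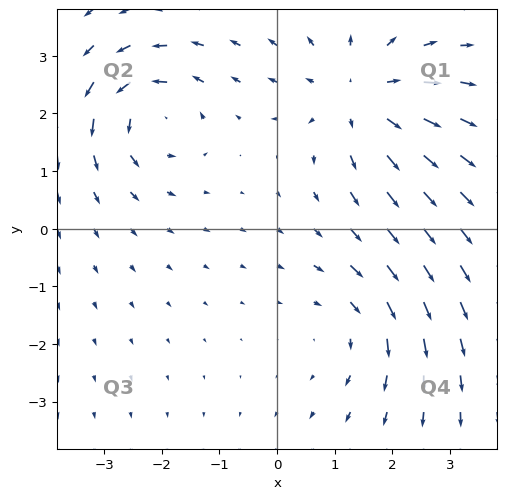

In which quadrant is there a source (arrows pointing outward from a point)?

Q1

The source sits at approximately (1.5, 2.3), which lies in quadrant Q1. The divergence there is about +4, positive as expected for a source.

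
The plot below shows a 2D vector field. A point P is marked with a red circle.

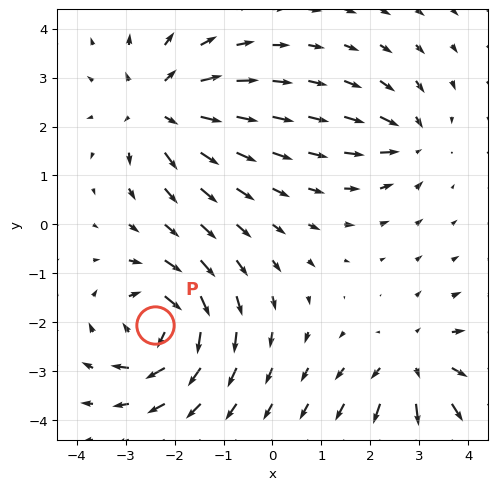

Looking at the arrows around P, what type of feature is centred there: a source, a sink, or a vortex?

At P (-2.4, -2.1) the arrows circulate clockwise. Divergence ≈0, curl about -7 — near-zero divergence with nonzero curl is a vortex.

vortex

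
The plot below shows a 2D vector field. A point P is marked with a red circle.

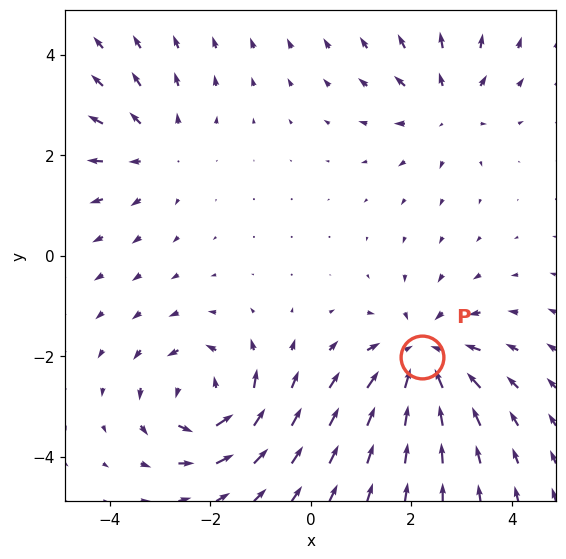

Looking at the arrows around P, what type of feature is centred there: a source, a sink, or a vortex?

sink

At P (2.2, -2.0) the arrows converge inward. Divergence about -4, curl ≈0 — negative divergence with near-zero curl is a sink.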